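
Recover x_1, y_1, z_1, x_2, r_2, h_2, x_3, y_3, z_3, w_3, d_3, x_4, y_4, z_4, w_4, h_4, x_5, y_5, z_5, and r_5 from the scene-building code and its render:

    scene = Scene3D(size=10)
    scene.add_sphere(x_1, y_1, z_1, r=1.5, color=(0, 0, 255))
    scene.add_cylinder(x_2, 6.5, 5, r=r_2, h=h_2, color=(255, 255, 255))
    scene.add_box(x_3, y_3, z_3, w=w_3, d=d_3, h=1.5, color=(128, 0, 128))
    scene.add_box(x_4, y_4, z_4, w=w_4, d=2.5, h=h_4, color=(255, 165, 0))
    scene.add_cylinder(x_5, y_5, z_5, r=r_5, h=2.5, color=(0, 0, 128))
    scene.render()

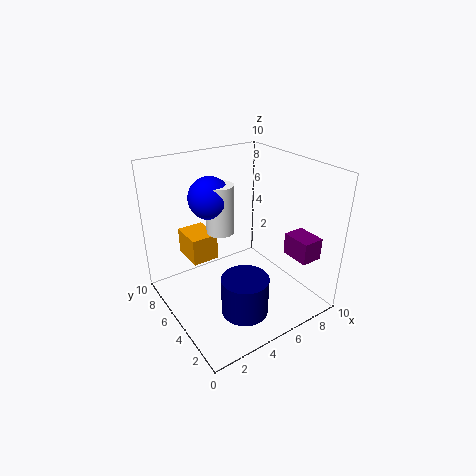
x_1 = 4; y_1 = 7; z_1 = 7.5; x_2 = 4.5; r_2 = 1; h_2 = 3.5; x_3 = 7.5; y_3 = 1; z_3 = 4; w_3 = 1.5; d_3 = 2; x_4 = 2.5; y_4 = 7; z_4 = 2.5; w_4 = 2; h_4 = 2; x_5 = 3.5; y_5 = 2; z_5 = 1.5; r_5 = 1.5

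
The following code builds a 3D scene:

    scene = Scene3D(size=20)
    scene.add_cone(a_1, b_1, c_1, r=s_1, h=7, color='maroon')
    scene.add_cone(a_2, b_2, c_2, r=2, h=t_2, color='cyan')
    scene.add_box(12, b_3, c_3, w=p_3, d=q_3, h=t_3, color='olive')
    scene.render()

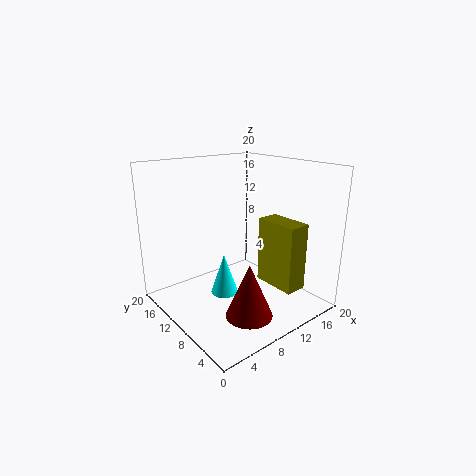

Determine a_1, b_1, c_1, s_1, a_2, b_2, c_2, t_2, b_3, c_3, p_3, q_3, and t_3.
a_1 = 7, b_1 = 4, c_1 = 2, s_1 = 3, a_2 = 9, b_2 = 12, c_2 = 1, t_2 = 6, b_3 = 2, c_3 = 4, p_3 = 3, q_3 = 6, t_3 = 9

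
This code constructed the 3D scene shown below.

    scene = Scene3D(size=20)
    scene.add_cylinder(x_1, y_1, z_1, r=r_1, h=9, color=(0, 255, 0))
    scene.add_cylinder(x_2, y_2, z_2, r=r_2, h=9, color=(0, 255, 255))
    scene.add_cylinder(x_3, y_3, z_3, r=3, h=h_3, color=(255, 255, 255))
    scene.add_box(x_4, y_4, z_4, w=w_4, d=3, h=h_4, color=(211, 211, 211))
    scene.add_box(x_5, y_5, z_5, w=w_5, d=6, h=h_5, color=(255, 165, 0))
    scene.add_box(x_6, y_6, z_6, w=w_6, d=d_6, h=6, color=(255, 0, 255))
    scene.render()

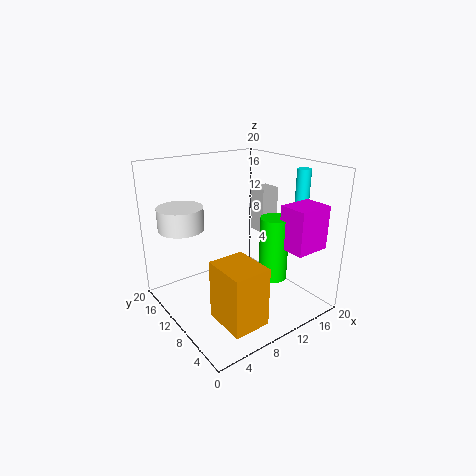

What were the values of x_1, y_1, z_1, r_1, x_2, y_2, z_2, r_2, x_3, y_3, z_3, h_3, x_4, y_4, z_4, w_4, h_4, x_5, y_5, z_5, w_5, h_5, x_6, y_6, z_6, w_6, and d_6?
x_1 = 14, y_1 = 7, z_1 = 4, r_1 = 2, x_2 = 19, y_2 = 7, z_2 = 10, r_2 = 1, x_3 = 3, y_3 = 13, z_3 = 12, h_3 = 3, x_4 = 17, y_4 = 13, z_4 = 8, w_4 = 3, h_4 = 7, x_5 = 4, y_5 = 2, z_5 = 1, w_5 = 5, h_5 = 8, x_6 = 14, y_6 = 2, z_6 = 9, w_6 = 5, d_6 = 4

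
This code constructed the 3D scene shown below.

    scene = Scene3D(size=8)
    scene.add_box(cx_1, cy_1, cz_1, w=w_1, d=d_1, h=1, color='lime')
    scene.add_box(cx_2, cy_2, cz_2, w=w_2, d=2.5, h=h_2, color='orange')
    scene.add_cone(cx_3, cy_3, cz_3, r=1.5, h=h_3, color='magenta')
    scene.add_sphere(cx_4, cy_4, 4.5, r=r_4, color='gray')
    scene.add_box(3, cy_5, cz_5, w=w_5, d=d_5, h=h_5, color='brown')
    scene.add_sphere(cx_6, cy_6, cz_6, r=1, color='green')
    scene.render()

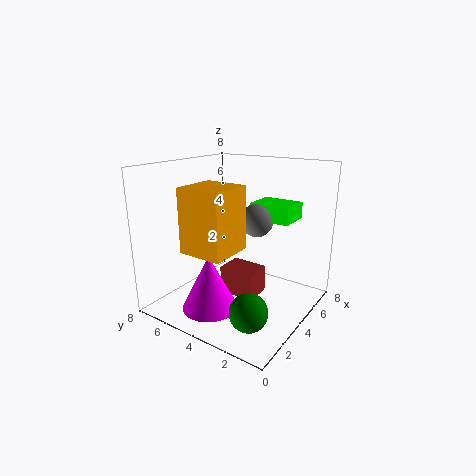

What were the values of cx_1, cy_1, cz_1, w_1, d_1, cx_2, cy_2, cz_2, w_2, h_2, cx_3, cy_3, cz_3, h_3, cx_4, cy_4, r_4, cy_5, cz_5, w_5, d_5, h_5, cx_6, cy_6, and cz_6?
cx_1 = 6
cy_1 = 2
cz_1 = 4.5
w_1 = 2
d_1 = 2.5
cx_2 = 1.5
cy_2 = 3.5
cz_2 = 3.5
w_2 = 2.5
h_2 = 3.5
cx_3 = 2
cy_3 = 4.5
cz_3 = 0.5
h_3 = 3
cx_4 = 6
cy_4 = 4
r_4 = 1
cy_5 = 2.5
cz_5 = 1
w_5 = 1.5
d_5 = 2
h_5 = 1.5
cx_6 = 2
cy_6 = 2
cz_6 = 1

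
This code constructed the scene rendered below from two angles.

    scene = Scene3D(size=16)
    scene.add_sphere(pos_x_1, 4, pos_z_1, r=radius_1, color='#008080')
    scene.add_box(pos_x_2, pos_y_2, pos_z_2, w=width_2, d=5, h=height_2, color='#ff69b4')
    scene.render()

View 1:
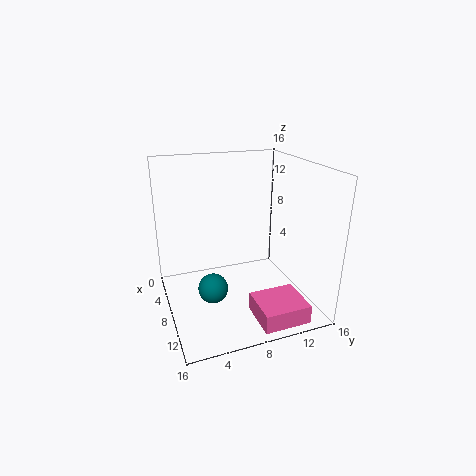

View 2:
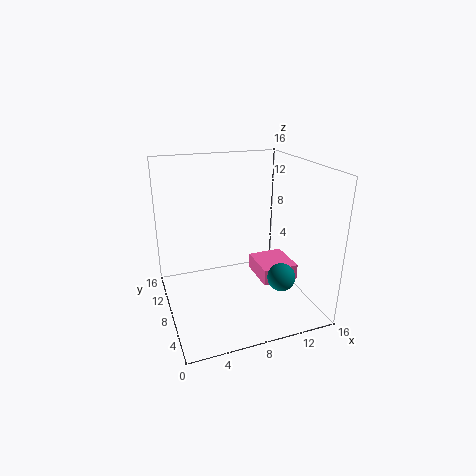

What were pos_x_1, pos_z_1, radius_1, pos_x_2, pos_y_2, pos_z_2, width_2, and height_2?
pos_x_1 = 11.5; pos_z_1 = 4.5; radius_1 = 1.5; pos_x_2 = 11.5; pos_y_2 = 8; pos_z_2 = 1; width_2 = 4.5; height_2 = 2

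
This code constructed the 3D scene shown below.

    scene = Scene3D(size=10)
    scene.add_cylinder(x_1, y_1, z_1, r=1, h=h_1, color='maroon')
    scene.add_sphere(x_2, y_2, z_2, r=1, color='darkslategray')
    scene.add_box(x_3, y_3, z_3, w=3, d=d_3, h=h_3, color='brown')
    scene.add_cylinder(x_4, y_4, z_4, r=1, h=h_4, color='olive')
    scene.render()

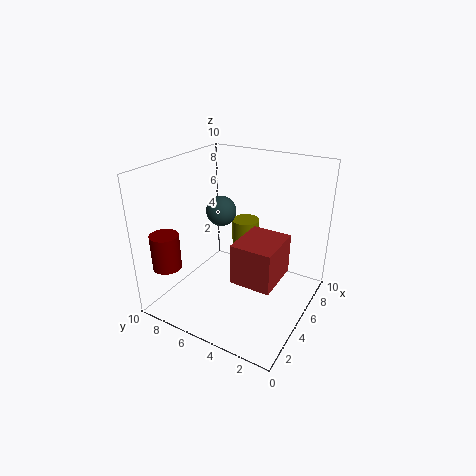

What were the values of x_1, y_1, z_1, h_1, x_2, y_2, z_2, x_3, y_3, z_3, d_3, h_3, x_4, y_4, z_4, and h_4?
x_1 = 2; y_1 = 9; z_1 = 3; h_1 = 2.5; x_2 = 4.5; y_2 = 6; z_2 = 7; x_3 = 1.5; y_3 = 1; z_3 = 4; d_3 = 2.5; h_3 = 2.5; x_4 = 7; y_4 = 5.5; z_4 = 2.5; h_4 = 3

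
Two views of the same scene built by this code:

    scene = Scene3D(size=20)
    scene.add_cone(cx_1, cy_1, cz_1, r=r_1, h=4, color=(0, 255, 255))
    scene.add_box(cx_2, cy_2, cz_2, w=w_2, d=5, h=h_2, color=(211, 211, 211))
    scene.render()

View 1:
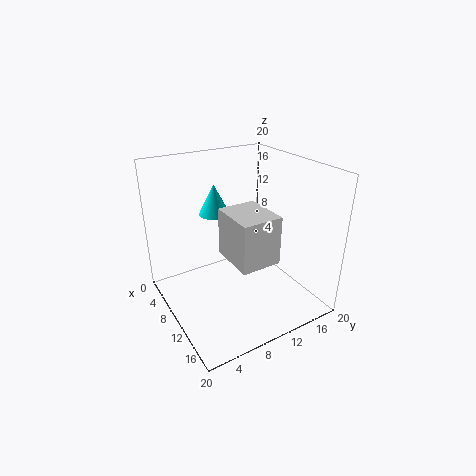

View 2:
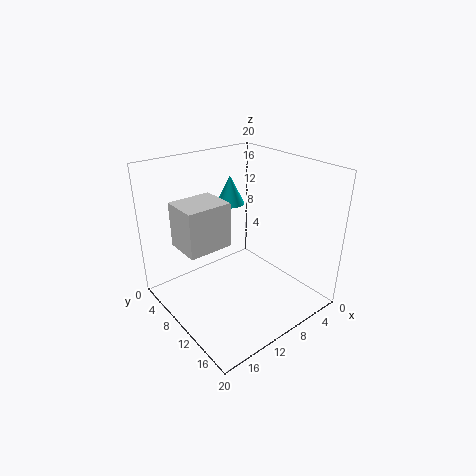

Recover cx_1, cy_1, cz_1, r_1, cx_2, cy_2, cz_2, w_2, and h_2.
cx_1 = 9; cy_1 = 7; cz_1 = 14; r_1 = 2; cx_2 = 12; cy_2 = 6; cz_2 = 10; w_2 = 6; h_2 = 6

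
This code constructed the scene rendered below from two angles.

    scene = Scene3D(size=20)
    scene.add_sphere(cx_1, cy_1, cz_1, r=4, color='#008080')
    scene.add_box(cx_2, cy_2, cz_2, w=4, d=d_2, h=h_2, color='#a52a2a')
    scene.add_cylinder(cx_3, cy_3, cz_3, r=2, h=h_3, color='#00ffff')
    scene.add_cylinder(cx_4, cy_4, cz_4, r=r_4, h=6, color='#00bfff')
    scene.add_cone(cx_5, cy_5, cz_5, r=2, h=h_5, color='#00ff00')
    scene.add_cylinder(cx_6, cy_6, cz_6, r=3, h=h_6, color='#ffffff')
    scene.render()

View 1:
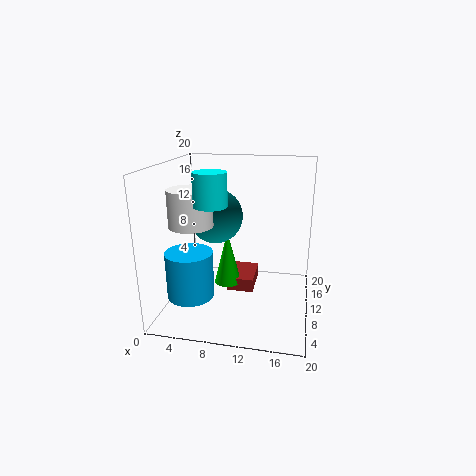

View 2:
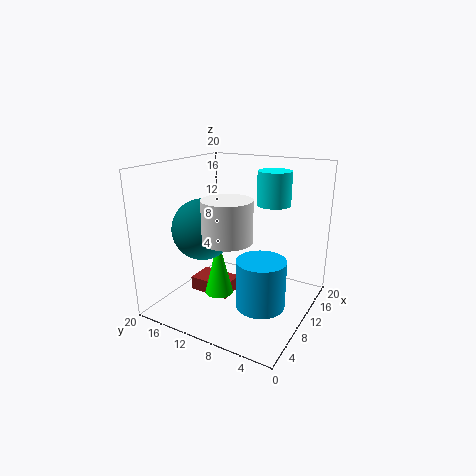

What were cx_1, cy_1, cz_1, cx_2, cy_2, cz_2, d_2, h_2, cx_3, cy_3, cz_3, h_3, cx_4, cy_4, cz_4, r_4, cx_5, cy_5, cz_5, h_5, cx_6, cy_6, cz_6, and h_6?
cx_1 = 6; cy_1 = 13; cz_1 = 12; cx_2 = 8; cy_2 = 11; cz_2 = 1; d_2 = 6; h_2 = 2; cx_3 = 8; cy_3 = 4; cz_3 = 16; h_3 = 4; cx_4 = 5; cy_4 = 4; cz_4 = 4; r_4 = 3; cx_5 = 8; cy_5 = 12; cz_5 = 2; h_5 = 8; cx_6 = 4; cy_6 = 8; cz_6 = 12; h_6 = 5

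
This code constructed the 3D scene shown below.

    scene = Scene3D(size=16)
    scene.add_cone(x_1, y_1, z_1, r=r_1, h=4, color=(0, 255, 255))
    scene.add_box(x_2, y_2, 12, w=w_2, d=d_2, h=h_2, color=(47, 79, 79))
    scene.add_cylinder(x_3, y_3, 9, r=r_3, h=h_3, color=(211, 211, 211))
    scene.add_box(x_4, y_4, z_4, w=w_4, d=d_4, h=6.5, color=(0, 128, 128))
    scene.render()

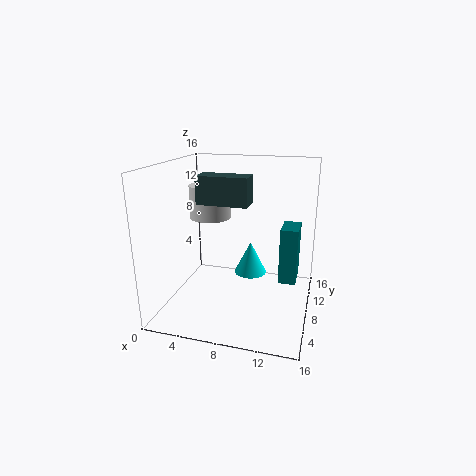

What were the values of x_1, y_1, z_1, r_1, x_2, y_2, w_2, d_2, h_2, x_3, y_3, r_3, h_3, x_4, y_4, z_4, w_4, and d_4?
x_1 = 8.5; y_1 = 12; z_1 = 2; r_1 = 2; x_2 = 4; y_2 = 6; w_2 = 5.5; d_2 = 2.5; h_2 = 3; x_3 = 3.5; y_3 = 11.5; r_3 = 2.5; h_3 = 4; x_4 = 12.5; y_4 = 9; z_4 = 2.5; w_4 = 2; d_4 = 3.5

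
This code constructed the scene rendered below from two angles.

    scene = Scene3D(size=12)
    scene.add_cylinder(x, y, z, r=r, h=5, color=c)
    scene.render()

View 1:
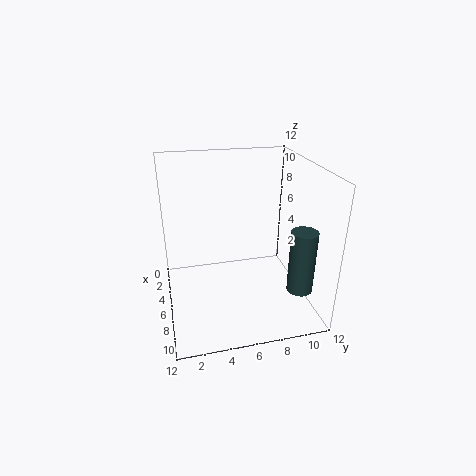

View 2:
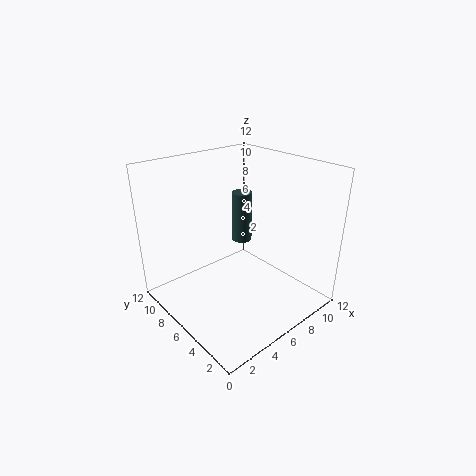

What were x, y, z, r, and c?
x = 10, y = 10, z = 3, r = 1, c = 'darkslategray'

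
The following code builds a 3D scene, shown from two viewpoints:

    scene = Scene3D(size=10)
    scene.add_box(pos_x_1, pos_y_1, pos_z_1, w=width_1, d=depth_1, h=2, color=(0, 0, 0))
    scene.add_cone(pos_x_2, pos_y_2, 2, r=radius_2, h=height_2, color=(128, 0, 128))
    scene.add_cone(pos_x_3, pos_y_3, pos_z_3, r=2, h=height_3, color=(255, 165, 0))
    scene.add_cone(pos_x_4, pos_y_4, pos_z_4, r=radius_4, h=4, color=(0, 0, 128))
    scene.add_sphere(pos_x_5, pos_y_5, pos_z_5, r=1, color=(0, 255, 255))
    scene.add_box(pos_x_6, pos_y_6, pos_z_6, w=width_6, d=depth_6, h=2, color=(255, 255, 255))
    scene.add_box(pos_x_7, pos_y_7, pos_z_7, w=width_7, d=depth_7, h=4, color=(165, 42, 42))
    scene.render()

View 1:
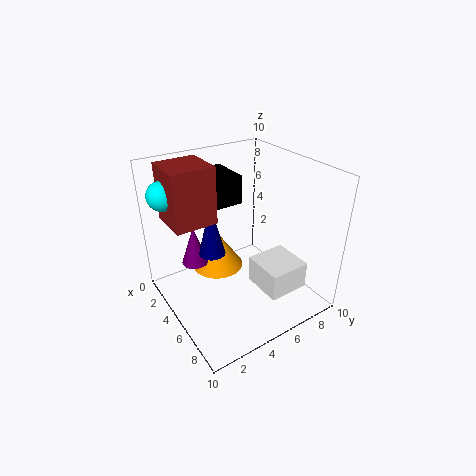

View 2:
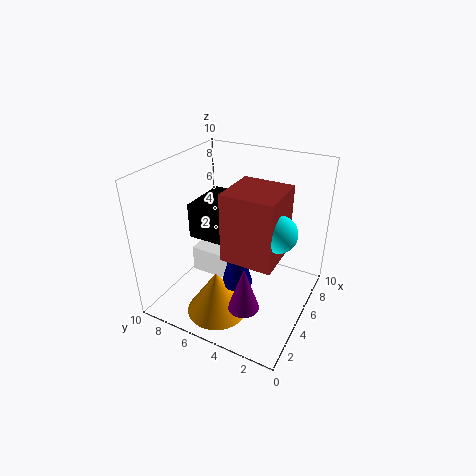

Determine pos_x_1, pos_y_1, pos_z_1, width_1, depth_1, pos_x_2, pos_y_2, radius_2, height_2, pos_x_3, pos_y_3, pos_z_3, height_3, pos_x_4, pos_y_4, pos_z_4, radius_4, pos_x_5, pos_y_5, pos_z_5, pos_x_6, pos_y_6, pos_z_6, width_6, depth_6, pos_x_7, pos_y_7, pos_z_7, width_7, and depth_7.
pos_x_1 = 1; pos_y_1 = 4; pos_z_1 = 7; width_1 = 3; depth_1 = 2; pos_x_2 = 2; pos_y_2 = 3; radius_2 = 1; height_2 = 3; pos_x_3 = 2; pos_y_3 = 5; pos_z_3 = 1; height_3 = 3; pos_x_4 = 3; pos_y_4 = 4; pos_z_4 = 3; radius_4 = 1; pos_x_5 = 2; pos_y_5 = 1; pos_z_5 = 8; pos_x_6 = 5; pos_y_6 = 6; pos_z_6 = 1; width_6 = 3; depth_6 = 3; pos_x_7 = 1; pos_y_7 = 1; pos_z_7 = 6; width_7 = 3; depth_7 = 3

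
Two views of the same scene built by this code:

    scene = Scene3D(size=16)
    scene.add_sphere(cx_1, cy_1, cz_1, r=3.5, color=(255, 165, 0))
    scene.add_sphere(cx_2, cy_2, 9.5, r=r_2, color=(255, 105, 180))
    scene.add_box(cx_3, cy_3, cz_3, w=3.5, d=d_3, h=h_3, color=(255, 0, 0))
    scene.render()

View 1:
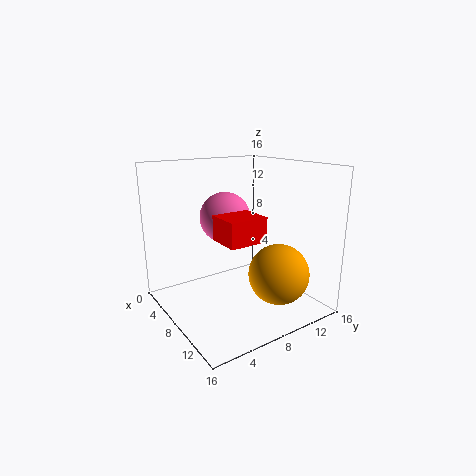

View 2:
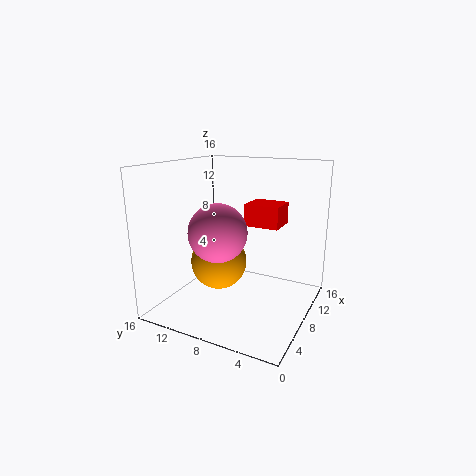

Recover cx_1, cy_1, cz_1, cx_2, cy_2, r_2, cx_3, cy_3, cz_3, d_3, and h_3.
cx_1 = 10.5; cy_1 = 12; cz_1 = 3.5; cx_2 = 4.5; cy_2 = 8.5; r_2 = 3; cx_3 = 9.5; cy_3 = 4; cz_3 = 9; d_3 = 4; h_3 = 2.5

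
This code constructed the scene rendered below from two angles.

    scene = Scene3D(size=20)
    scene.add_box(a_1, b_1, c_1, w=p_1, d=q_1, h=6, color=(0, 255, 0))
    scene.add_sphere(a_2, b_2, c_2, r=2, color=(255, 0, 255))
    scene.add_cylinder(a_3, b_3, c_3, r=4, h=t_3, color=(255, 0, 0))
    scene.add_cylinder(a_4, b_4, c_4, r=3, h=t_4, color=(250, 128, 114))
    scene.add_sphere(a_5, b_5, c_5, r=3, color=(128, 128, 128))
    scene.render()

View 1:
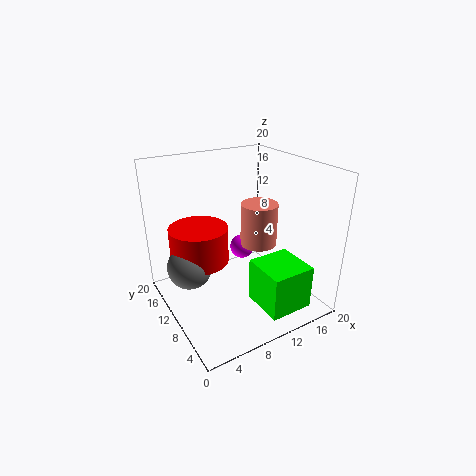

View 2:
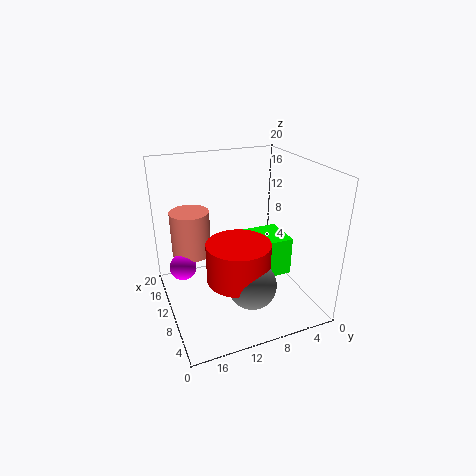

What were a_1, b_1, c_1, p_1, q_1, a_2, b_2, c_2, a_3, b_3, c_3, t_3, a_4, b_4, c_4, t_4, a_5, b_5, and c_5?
a_1 = 10
b_1 = 1
c_1 = 2
p_1 = 6
q_1 = 6
a_2 = 15
b_2 = 17
c_2 = 4
a_3 = 5
b_3 = 12
c_3 = 7
t_3 = 5
a_4 = 17
b_4 = 15
c_4 = 5
t_4 = 7
a_5 = 3
b_5 = 11
c_5 = 7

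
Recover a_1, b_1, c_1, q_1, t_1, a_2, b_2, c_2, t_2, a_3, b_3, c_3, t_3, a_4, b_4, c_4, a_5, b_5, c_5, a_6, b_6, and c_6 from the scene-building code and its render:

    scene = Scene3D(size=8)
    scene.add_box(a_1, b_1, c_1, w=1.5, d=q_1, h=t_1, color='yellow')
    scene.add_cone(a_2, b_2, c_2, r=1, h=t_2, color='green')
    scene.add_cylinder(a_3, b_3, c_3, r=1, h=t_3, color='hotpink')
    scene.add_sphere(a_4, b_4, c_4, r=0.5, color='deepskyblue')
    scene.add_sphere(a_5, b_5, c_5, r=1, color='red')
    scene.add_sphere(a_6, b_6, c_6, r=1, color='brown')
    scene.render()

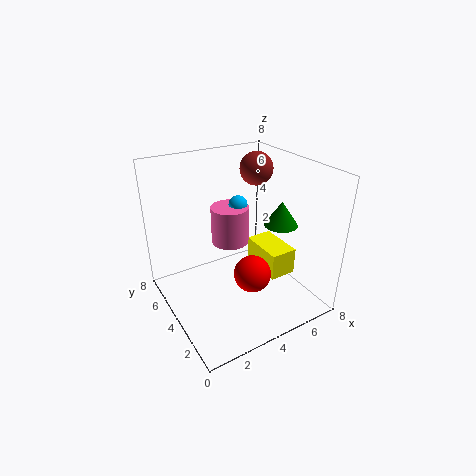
a_1 = 5; b_1 = 2; c_1 = 2; q_1 = 2.5; t_1 = 1.5; a_2 = 7; b_2 = 4; c_2 = 4; t_2 = 1.5; a_3 = 3.5; b_3 = 4; c_3 = 4; t_3 = 2; a_4 = 4; b_4 = 4; c_4 = 6; a_5 = 4; b_5 = 2.5; c_5 = 2.5; a_6 = 6.5; b_6 = 6; c_6 = 7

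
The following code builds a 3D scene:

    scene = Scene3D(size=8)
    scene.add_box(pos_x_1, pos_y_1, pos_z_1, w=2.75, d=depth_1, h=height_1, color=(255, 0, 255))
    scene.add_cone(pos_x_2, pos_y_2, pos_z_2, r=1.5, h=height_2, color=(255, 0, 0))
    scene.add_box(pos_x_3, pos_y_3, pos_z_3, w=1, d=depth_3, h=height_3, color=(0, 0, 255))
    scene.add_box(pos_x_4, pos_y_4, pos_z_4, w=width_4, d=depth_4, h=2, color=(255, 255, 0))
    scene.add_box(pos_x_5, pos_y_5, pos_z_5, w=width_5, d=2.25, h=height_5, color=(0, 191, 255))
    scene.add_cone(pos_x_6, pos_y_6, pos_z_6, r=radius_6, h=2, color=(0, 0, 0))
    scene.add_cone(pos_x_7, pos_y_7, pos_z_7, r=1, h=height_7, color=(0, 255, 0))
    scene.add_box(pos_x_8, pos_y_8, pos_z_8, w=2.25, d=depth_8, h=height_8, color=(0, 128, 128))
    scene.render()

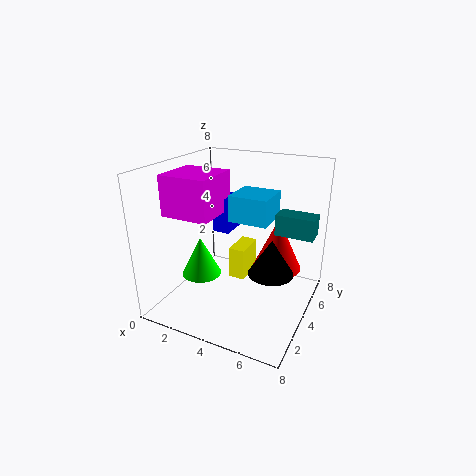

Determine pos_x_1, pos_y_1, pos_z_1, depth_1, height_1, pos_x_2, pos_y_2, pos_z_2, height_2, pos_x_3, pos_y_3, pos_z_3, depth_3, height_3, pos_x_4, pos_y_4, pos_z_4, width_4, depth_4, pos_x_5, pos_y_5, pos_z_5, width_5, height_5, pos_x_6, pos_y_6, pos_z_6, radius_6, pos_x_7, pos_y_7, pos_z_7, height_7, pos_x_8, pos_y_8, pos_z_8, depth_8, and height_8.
pos_x_1 = 0.25; pos_y_1 = 2.25; pos_z_1 = 5.25; depth_1 = 2.75; height_1 = 2.25; pos_x_2 = 5.5; pos_y_2 = 6.5; pos_z_2 = 1.25; height_2 = 3.25; pos_x_3 = 2.25; pos_y_3 = 4.25; pos_z_3 = 4; depth_3 = 1.5; height_3 = 2; pos_x_4 = 2.75; pos_y_4 = 5.25; pos_z_4 = 0.5; width_4 = 1; depth_4 = 2; pos_x_5 = 3.25; pos_y_5 = 4.25; pos_z_5 = 4.75; width_5 = 2.25; height_5 = 1.5; pos_x_6 = 6; pos_y_6 = 4; pos_z_6 = 2.25; radius_6 = 1.25; pos_x_7 = 3; pos_y_7 = 1.75; pos_z_7 = 2.75; height_7 = 2; pos_x_8 = 5.5; pos_y_8 = 5.75; pos_z_8 = 3.75; depth_8 = 1.25; height_8 = 1.25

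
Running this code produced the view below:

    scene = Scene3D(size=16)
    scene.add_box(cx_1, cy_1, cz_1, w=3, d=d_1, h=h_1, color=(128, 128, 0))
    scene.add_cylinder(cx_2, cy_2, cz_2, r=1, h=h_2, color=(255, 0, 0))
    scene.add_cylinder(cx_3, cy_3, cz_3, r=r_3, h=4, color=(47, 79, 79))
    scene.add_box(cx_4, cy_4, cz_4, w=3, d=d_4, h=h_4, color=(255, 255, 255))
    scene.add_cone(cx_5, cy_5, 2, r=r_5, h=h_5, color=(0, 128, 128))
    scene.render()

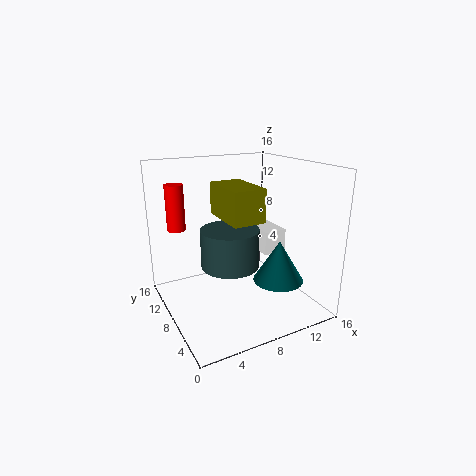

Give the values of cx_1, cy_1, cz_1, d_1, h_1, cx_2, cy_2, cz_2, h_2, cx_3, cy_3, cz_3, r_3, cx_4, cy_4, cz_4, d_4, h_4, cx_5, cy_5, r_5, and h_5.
cx_1 = 4, cy_1 = 1, cz_1 = 12, d_1 = 5, h_1 = 3, cx_2 = 2, cy_2 = 11, cz_2 = 9, h_2 = 5, cx_3 = 6, cy_3 = 6, cz_3 = 6, r_3 = 3, cx_4 = 13, cy_4 = 10, cz_4 = 4, d_4 = 5, h_4 = 3, cx_5 = 13, cy_5 = 7, r_5 = 3, h_5 = 5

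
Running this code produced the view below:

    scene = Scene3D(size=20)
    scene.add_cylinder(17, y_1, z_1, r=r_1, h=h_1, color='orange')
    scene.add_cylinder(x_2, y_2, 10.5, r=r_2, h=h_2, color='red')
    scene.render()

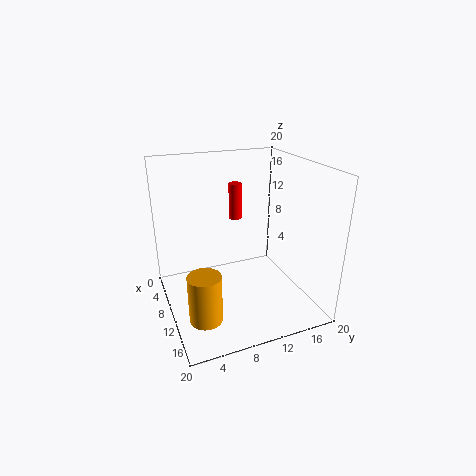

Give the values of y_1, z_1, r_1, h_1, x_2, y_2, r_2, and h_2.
y_1 = 3; z_1 = 3.5; r_1 = 2; h_1 = 6; x_2 = 4; y_2 = 12; r_2 = 1; h_2 = 5.5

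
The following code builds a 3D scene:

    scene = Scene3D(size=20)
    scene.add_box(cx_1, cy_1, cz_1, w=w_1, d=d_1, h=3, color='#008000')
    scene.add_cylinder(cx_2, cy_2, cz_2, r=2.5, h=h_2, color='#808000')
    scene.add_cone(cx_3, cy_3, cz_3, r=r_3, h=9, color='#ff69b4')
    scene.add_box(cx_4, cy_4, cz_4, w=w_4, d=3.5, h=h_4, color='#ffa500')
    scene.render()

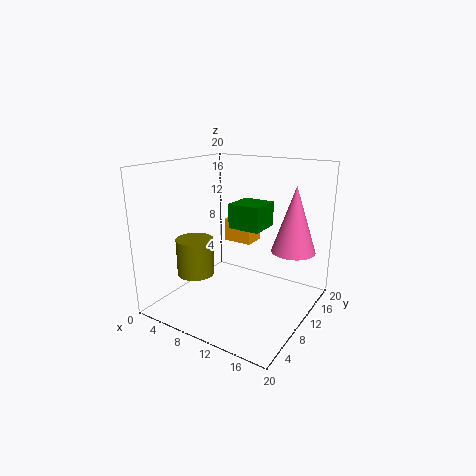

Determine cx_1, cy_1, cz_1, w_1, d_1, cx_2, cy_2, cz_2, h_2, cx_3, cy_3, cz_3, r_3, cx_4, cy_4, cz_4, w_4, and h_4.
cx_1 = 11.5, cy_1 = 5.5, cz_1 = 13, w_1 = 4, d_1 = 4, cx_2 = 6, cy_2 = 5.5, cz_2 = 5.5, h_2 = 5, cx_3 = 17, cy_3 = 13, cz_3 = 8.5, r_3 = 3, cx_4 = 5, cy_4 = 14, cz_4 = 7.5, w_4 = 4.5, h_4 = 3.5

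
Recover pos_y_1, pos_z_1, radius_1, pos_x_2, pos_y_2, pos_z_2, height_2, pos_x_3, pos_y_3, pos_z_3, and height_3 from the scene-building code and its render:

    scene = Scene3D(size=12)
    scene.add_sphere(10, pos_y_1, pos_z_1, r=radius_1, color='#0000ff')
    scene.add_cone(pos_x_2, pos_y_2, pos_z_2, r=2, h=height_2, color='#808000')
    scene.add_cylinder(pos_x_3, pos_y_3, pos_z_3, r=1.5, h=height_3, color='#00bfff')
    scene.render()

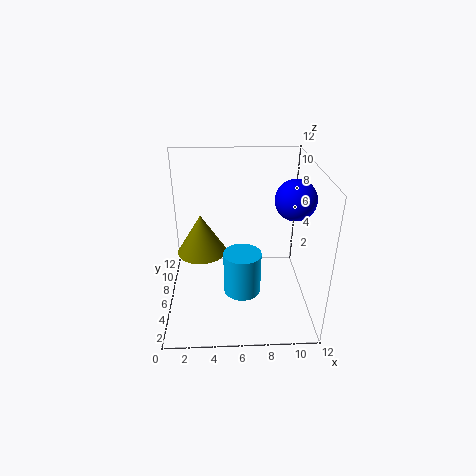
pos_y_1 = 3.75; pos_z_1 = 10.25; radius_1 = 1.5; pos_x_2 = 3; pos_y_2 = 5.75; pos_z_2 = 5; height_2 = 3.25; pos_x_3 = 6.25; pos_y_3 = 4; pos_z_3 = 2.25; height_3 = 3.5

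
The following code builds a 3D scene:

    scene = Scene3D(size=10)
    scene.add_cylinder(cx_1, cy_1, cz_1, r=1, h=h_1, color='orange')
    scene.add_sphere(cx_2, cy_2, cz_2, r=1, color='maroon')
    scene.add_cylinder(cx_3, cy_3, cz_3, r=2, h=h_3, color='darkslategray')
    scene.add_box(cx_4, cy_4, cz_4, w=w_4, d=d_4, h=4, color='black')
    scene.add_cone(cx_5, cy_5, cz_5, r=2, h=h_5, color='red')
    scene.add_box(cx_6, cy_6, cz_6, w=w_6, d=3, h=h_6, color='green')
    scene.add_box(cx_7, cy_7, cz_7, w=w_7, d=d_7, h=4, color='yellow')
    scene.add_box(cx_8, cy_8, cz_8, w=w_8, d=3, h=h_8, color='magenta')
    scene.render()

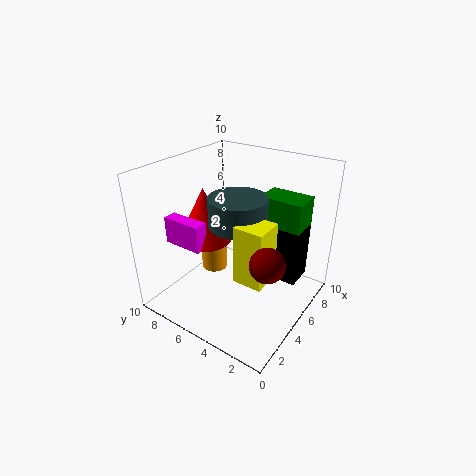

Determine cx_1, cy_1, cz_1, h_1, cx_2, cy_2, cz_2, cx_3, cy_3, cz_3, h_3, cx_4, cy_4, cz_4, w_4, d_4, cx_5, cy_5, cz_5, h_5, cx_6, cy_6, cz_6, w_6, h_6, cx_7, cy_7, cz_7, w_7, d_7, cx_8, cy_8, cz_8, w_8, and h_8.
cx_1 = 6, cy_1 = 8, cz_1 = 1, h_1 = 3, cx_2 = 2, cy_2 = 1, cz_2 = 6, cx_3 = 5, cy_3 = 5, cz_3 = 6, h_3 = 2, cx_4 = 6, cy_4 = 1, cz_4 = 2, w_4 = 2, d_4 = 2, cx_5 = 5, cy_5 = 8, cz_5 = 4, h_5 = 4, cx_6 = 6, cy_6 = 1, cz_6 = 4, w_6 = 2, h_6 = 4, cx_7 = 3, cy_7 = 2, cz_7 = 3, w_7 = 2, d_7 = 2, cx_8 = 3, cy_8 = 7, cz_8 = 4, w_8 = 1, h_8 = 2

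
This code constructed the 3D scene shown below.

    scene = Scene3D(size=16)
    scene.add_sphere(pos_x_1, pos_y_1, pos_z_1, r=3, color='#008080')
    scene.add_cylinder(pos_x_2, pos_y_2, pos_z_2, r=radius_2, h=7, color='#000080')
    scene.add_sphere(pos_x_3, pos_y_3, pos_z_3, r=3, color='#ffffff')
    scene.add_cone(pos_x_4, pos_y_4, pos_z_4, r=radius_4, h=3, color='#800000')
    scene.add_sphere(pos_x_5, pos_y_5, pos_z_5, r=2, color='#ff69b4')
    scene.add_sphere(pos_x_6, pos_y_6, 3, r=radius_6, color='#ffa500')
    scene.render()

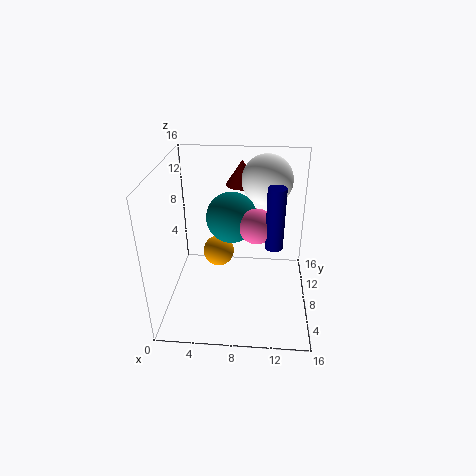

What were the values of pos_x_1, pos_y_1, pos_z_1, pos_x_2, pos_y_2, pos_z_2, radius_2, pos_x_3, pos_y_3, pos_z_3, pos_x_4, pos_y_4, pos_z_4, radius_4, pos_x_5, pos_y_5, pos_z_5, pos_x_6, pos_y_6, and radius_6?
pos_x_1 = 7; pos_y_1 = 11; pos_z_1 = 9; pos_x_2 = 12; pos_y_2 = 8; pos_z_2 = 7; radius_2 = 1; pos_x_3 = 11; pos_y_3 = 13; pos_z_3 = 13; pos_x_4 = 8; pos_y_4 = 14; pos_z_4 = 12; radius_4 = 2; pos_x_5 = 10; pos_y_5 = 9; pos_z_5 = 9; pos_x_6 = 5; pos_y_6 = 13; radius_6 = 2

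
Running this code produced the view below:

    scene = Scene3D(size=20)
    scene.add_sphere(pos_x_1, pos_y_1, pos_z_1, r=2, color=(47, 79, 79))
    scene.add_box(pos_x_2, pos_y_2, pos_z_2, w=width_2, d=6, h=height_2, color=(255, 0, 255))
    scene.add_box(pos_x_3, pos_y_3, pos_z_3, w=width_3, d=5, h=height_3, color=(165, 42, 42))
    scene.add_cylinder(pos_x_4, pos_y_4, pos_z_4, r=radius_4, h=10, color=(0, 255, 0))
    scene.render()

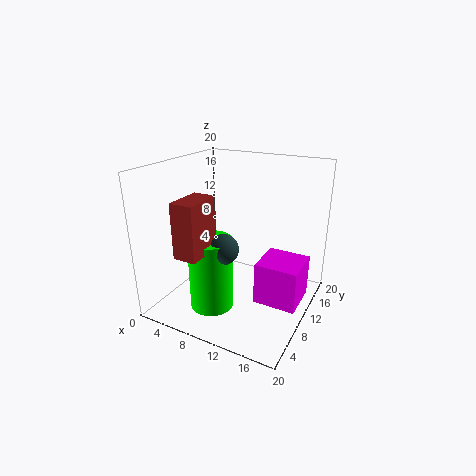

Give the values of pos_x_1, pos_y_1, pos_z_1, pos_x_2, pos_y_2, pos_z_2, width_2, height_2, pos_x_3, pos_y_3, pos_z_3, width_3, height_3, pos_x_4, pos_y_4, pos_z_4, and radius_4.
pos_x_1 = 10, pos_y_1 = 6, pos_z_1 = 10, pos_x_2 = 13, pos_y_2 = 9, pos_z_2 = 1, width_2 = 6, height_2 = 6, pos_x_3 = 6, pos_y_3 = 1, pos_z_3 = 10, width_3 = 3, height_3 = 7, pos_x_4 = 8, pos_y_4 = 6, pos_z_4 = 1, radius_4 = 3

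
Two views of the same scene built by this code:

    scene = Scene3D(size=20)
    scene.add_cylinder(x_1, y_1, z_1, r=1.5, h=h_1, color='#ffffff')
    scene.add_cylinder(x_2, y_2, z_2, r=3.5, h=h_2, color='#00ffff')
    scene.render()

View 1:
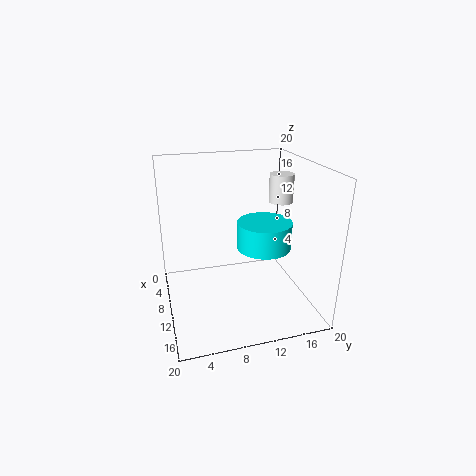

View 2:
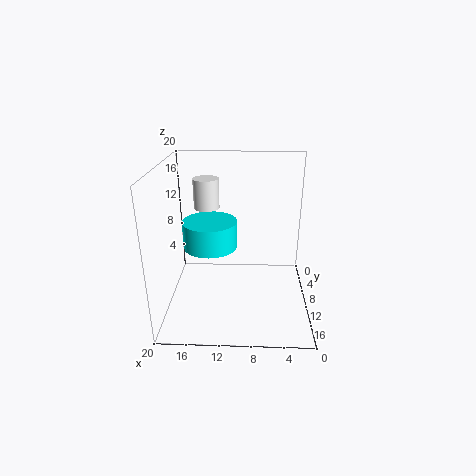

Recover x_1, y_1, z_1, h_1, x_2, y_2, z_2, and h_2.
x_1 = 13.5; y_1 = 14.5; z_1 = 16; h_1 = 3.5; x_2 = 13.5; y_2 = 12.5; z_2 = 10; h_2 = 3.5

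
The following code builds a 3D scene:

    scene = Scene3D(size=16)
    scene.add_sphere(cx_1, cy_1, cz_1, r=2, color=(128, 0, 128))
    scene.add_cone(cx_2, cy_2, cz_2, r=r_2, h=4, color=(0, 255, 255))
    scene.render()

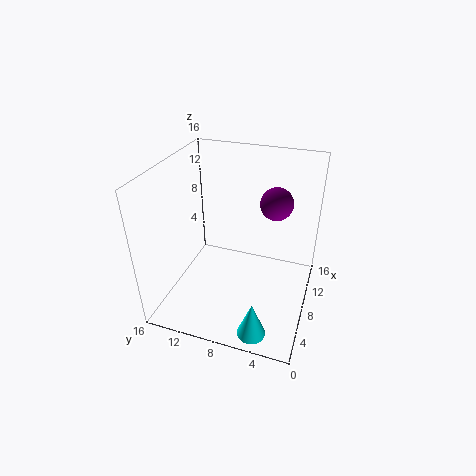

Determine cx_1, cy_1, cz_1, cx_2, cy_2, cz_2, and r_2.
cx_1 = 13.5, cy_1 = 5, cz_1 = 10, cx_2 = 2, cy_2 = 4.5, cz_2 = 0.5, r_2 = 1.5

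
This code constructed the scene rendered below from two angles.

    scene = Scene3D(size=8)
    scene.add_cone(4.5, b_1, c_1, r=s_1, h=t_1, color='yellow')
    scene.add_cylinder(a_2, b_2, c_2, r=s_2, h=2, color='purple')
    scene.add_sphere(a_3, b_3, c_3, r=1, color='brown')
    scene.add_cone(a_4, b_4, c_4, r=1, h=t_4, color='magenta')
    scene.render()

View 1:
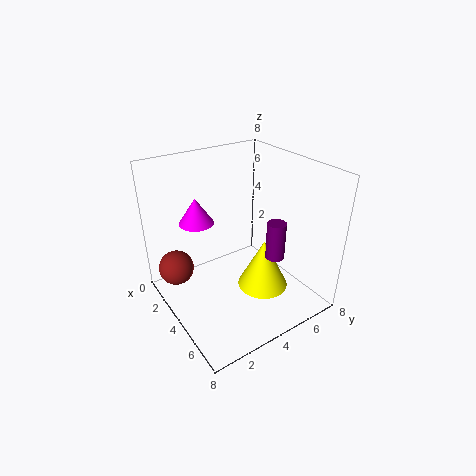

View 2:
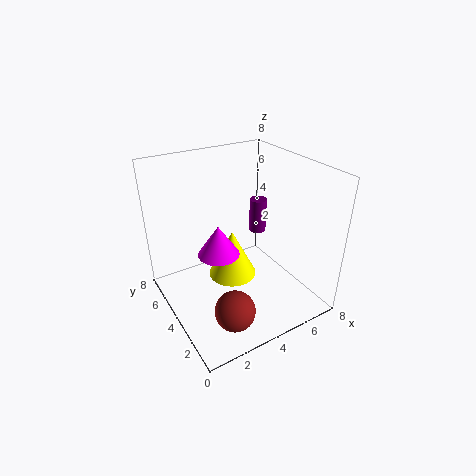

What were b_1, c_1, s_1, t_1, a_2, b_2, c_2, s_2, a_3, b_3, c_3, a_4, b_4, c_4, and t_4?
b_1 = 5.5; c_1 = 0.5; s_1 = 1.5; t_1 = 3; a_2 = 6; b_2 = 5; c_2 = 3.5; s_2 = 0.5; a_3 = 2; b_3 = 1; c_3 = 2; a_4 = 2; b_4 = 2.5; c_4 = 4.5; t_4 = 1.5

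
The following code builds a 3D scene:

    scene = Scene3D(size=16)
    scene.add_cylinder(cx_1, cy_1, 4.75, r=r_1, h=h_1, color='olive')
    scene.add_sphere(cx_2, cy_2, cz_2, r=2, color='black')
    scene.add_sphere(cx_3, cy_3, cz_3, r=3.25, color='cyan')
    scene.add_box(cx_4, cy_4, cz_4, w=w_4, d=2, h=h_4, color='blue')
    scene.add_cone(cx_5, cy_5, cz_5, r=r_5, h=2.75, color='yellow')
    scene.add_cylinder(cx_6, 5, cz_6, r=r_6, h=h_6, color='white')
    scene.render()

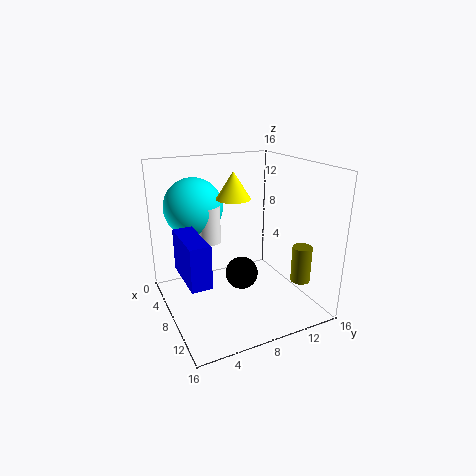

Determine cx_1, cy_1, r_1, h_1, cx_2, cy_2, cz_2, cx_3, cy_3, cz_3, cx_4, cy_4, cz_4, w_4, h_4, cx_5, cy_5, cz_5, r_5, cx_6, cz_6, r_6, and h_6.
cx_1 = 14; cy_1 = 12.25; r_1 = 1; h_1 = 3.75; cx_2 = 6; cy_2 = 9.5; cz_2 = 2.25; cx_3 = 5; cy_3 = 4; cz_3 = 11.25; cx_4 = 8; cy_4 = 0.75; cz_4 = 6; w_4 = 5.5; h_4 = 4.25; cx_5 = 9.5; cy_5 = 6.75; cz_5 = 13; r_5 = 1.75; cx_6 = 7; cz_6 = 7.75; r_6 = 1.25; h_6 = 4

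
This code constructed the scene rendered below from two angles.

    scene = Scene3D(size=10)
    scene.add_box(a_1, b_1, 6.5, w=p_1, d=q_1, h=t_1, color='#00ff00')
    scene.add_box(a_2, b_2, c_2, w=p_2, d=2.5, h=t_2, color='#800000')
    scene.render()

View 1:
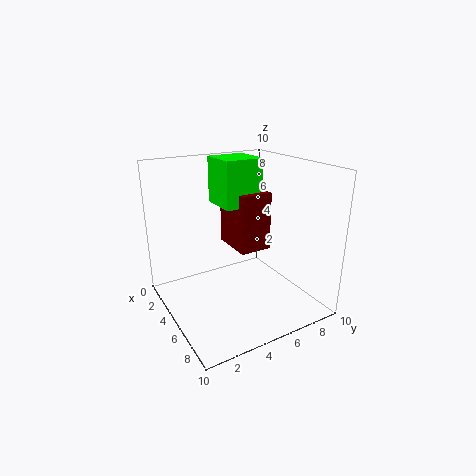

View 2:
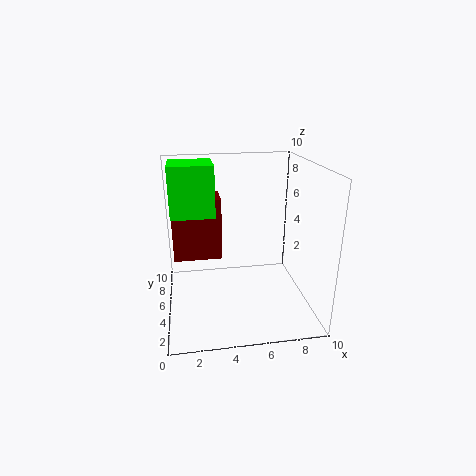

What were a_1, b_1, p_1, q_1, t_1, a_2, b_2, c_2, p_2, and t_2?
a_1 = 0.5; b_1 = 5; p_1 = 3; q_1 = 3; t_1 = 3.5; a_2 = 0.5; b_2 = 6; c_2 = 3; p_2 = 3.5; t_2 = 4.5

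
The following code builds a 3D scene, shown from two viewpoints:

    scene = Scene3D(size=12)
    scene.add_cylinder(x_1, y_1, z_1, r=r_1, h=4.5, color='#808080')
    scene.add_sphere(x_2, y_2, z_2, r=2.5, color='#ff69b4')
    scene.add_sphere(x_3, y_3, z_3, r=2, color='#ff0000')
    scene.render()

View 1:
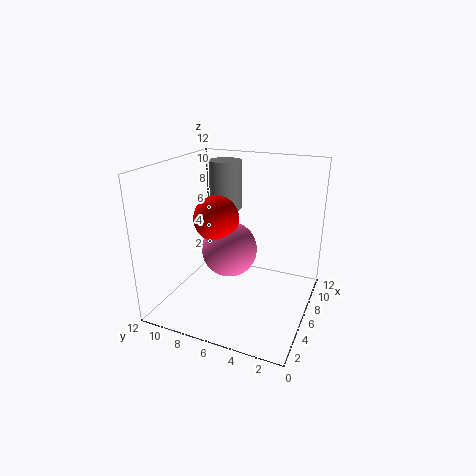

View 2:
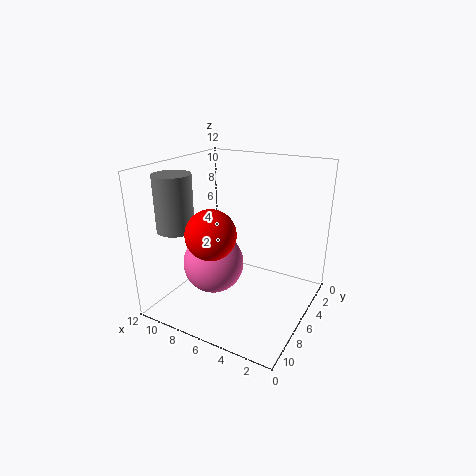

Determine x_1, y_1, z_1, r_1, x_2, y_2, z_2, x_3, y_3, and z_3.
x_1 = 10, y_1 = 9, z_1 = 7, r_1 = 1.5, x_2 = 7.5, y_2 = 7.5, z_2 = 4, x_3 = 7, y_3 = 8.5, z_3 = 7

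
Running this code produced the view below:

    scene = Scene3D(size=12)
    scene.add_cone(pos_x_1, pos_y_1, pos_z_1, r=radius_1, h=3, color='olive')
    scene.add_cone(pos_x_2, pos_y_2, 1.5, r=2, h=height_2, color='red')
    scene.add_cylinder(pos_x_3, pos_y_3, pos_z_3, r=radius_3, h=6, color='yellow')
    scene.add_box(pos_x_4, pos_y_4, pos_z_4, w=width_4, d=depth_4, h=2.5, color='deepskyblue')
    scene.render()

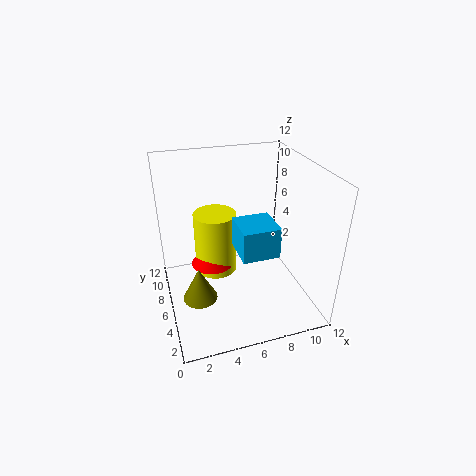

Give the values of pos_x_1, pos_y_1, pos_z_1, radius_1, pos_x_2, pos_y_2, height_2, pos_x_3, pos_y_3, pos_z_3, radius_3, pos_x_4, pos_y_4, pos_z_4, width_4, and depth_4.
pos_x_1 = 2.5, pos_y_1 = 6, pos_z_1 = 0.5, radius_1 = 1.5, pos_x_2 = 4.5, pos_y_2 = 9.5, height_2 = 2.5, pos_x_3 = 5, pos_y_3 = 10, pos_z_3 = 0.5, radius_3 = 2, pos_x_4 = 5.5, pos_y_4 = 3, pos_z_4 = 5.5, width_4 = 3, depth_4 = 3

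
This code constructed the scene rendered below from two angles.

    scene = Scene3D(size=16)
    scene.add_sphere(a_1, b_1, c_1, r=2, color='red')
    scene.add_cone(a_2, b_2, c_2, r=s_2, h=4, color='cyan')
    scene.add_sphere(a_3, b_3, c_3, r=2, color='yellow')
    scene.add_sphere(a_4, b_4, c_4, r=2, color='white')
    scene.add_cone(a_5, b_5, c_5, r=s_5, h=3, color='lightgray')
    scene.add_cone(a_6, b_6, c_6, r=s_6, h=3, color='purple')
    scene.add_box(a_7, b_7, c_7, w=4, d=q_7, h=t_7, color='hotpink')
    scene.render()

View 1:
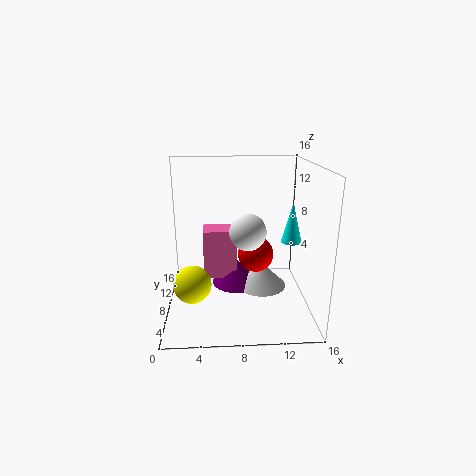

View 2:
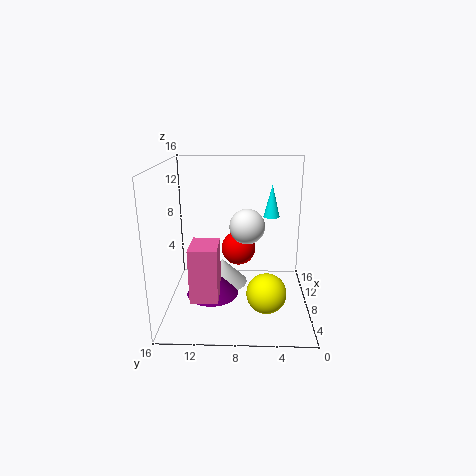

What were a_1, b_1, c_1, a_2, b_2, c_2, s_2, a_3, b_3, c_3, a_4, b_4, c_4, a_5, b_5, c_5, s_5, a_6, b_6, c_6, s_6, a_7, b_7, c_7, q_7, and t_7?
a_1 = 10, b_1 = 8, c_1 = 6, a_2 = 13, b_2 = 4, c_2 = 9, s_2 = 1, a_3 = 3, b_3 = 5, c_3 = 4, a_4 = 9, b_4 = 7, c_4 = 9, a_5 = 11, b_5 = 10, c_5 = 1, s_5 = 3, a_6 = 8, b_6 = 11, c_6 = 1, s_6 = 3, a_7 = 4, b_7 = 10, c_7 = 2, q_7 = 3, t_7 = 6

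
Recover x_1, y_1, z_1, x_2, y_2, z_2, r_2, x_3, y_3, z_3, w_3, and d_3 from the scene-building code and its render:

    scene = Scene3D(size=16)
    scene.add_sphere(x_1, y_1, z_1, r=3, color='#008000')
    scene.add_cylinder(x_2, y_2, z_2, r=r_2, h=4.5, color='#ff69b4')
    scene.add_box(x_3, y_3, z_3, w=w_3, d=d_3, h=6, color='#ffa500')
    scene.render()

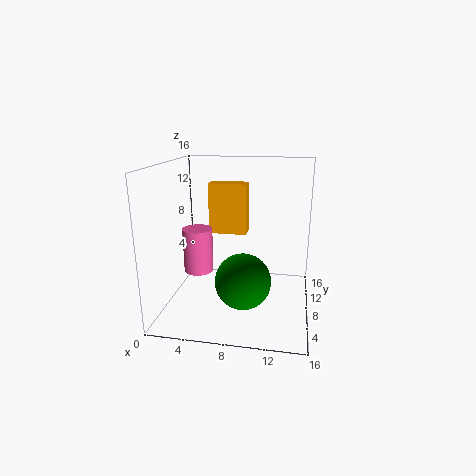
x_1 = 9; y_1 = 5.5; z_1 = 4; x_2 = 4.5; y_2 = 4.5; z_2 = 5.5; r_2 = 1.5; x_3 = 4; y_3 = 10.5; z_3 = 7.5; w_3 = 4.5; d_3 = 2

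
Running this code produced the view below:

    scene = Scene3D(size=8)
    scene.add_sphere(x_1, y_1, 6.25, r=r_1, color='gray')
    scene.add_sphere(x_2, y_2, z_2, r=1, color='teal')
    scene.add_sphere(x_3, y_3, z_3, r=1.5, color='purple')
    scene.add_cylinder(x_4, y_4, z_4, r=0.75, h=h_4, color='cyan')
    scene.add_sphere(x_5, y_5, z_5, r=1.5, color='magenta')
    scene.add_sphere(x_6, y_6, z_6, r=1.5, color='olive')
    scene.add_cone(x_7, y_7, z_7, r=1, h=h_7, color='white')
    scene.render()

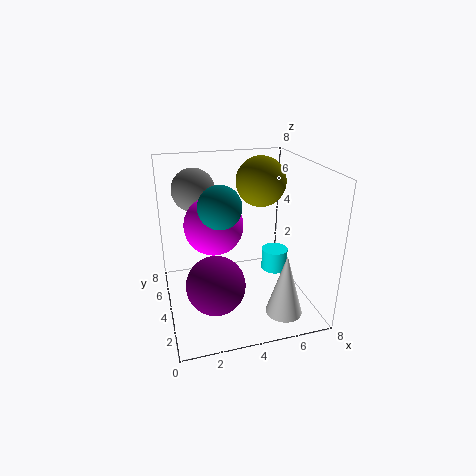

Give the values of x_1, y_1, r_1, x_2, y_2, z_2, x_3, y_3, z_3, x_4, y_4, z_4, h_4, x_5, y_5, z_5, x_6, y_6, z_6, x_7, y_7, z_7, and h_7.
x_1 = 2; y_1 = 6.25; r_1 = 1.25; x_2 = 2.5; y_2 = 1.75; z_2 = 6.75; x_3 = 2.25; y_3 = 2; z_3 = 2.5; x_4 = 6.25; y_4 = 4; z_4 = 1.75; h_4 = 1.25; x_5 = 2.5; y_5 = 3.25; z_5 = 5.25; x_6 = 6; y_6 = 6; z_6 = 6.5; x_7 = 6; y_7 = 1.75; z_7 = 0.25; h_7 = 3.5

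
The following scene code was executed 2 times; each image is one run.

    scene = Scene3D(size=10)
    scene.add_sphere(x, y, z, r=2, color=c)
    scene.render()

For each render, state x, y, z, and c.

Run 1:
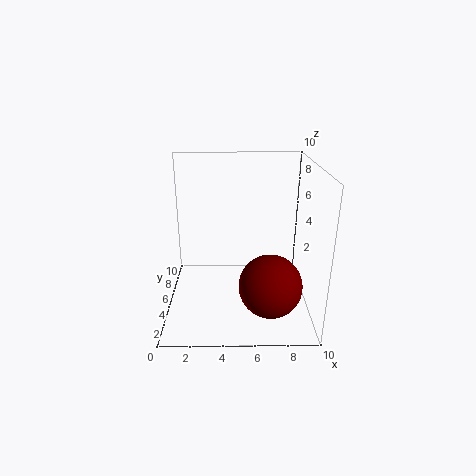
x = 7; y = 2; z = 3; c = 'maroon'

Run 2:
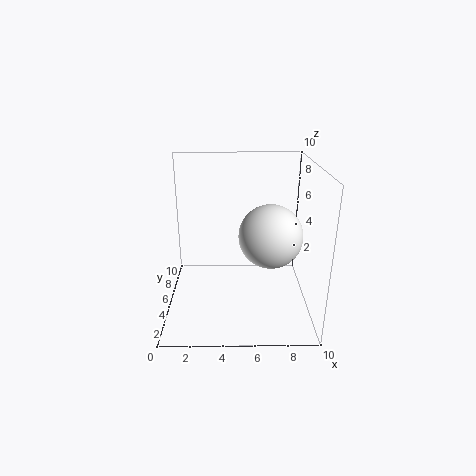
x = 7; y = 3; z = 6; c = 'white'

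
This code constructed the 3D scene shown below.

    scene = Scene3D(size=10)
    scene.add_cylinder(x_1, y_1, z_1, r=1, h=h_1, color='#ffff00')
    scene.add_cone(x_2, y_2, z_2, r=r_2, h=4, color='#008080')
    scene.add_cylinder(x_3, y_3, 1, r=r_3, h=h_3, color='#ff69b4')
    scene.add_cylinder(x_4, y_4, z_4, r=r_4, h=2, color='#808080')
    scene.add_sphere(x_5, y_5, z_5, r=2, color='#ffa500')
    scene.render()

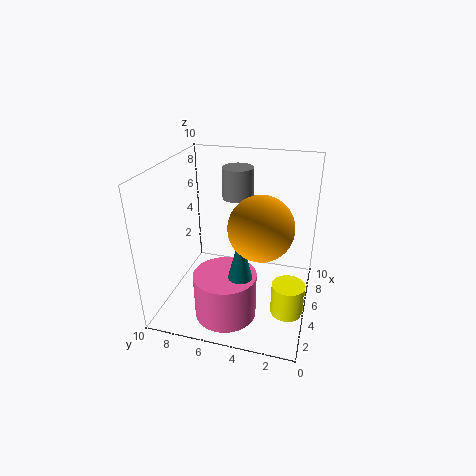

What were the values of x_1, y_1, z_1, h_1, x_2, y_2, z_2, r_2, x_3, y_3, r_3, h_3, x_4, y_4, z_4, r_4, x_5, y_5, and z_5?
x_1 = 2; y_1 = 1; z_1 = 2; h_1 = 2; x_2 = 2; y_2 = 4; z_2 = 3; r_2 = 1; x_3 = 2; y_3 = 5; r_3 = 2; h_3 = 3; x_4 = 5; y_4 = 5; z_4 = 8; r_4 = 1; x_5 = 3; y_5 = 3; z_5 = 7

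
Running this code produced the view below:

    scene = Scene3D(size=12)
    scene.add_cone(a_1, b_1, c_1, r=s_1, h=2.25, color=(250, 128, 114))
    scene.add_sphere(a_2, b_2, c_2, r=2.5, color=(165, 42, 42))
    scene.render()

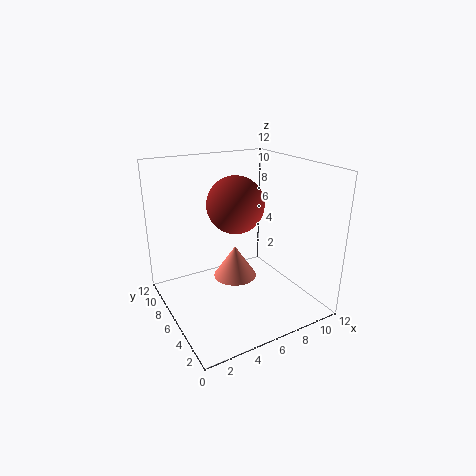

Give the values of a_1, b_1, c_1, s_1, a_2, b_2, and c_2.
a_1 = 3.75; b_1 = 2.5; c_1 = 5; s_1 = 1.5; a_2 = 6.75; b_2 = 7.75; c_2 = 8.25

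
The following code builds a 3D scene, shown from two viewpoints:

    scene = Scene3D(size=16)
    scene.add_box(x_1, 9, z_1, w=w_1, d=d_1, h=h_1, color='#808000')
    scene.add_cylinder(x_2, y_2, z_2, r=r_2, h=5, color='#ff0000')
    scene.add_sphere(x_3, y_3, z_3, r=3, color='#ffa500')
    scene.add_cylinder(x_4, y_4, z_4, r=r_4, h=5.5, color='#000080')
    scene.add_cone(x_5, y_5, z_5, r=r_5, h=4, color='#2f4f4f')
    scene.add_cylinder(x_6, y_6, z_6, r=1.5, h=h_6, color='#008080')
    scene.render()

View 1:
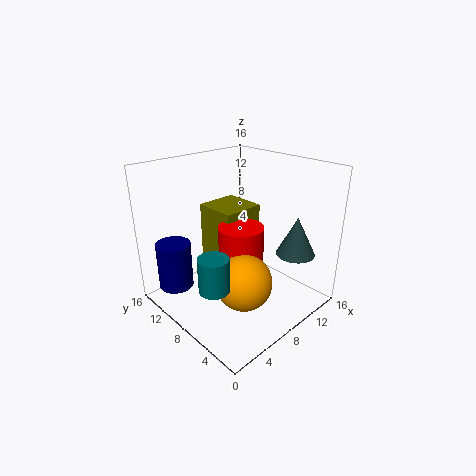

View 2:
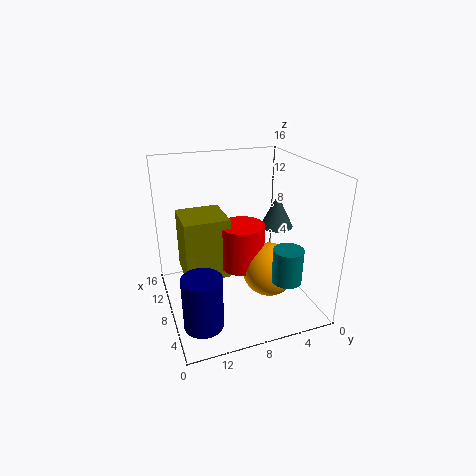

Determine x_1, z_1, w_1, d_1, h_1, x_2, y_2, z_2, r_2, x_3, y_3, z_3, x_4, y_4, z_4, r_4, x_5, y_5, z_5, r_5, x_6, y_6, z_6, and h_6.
x_1 = 7.5; z_1 = 3.5; w_1 = 5; d_1 = 5; h_1 = 7; x_2 = 8; y_2 = 7.5; z_2 = 4.5; r_2 = 2.5; x_3 = 6; y_3 = 5; z_3 = 4.5; x_4 = 3; y_4 = 13.5; z_4 = 1.5; r_4 = 2; x_5 = 10.5; y_5 = 2; z_5 = 7.5; r_5 = 2; x_6 = 2; y_6 = 5; z_6 = 5.5; h_6 = 3.5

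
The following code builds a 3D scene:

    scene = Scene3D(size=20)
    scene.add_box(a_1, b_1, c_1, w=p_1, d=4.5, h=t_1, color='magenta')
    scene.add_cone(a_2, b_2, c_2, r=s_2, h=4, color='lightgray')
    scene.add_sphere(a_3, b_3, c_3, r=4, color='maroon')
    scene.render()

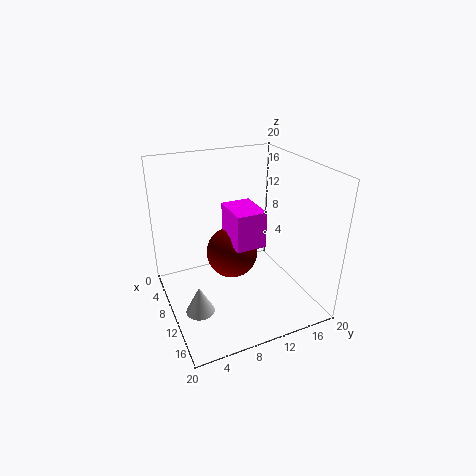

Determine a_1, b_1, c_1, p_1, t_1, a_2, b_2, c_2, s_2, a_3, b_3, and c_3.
a_1 = 4, b_1 = 10, c_1 = 7.5, p_1 = 6, t_1 = 5.5, a_2 = 11.5, b_2 = 3.5, c_2 = 0.5, s_2 = 2, a_3 = 5.5, b_3 = 11, c_3 = 5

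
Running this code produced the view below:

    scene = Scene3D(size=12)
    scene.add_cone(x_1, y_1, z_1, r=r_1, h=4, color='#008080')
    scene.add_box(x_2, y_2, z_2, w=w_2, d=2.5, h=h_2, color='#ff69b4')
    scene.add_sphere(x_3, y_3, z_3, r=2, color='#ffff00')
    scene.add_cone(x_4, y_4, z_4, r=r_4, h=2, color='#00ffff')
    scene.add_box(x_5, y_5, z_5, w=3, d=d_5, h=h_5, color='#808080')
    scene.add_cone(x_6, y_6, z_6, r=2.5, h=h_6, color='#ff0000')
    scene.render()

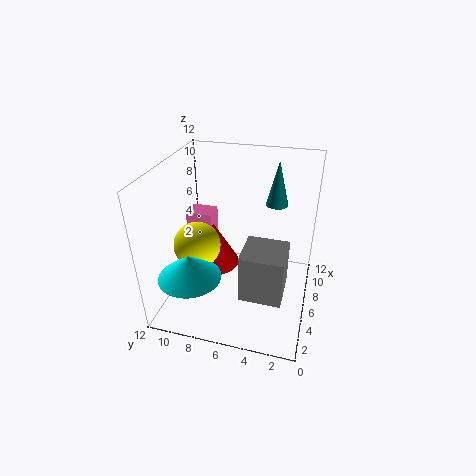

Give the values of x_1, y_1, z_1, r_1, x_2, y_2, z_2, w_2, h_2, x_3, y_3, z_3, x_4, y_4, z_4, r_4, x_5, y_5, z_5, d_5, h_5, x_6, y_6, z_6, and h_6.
x_1 = 10
y_1 = 3.5
z_1 = 7.5
r_1 = 1
x_2 = 9
y_2 = 9.5
z_2 = 3
w_2 = 2
h_2 = 3
x_3 = 5.5
y_3 = 9.5
z_3 = 5
x_4 = 2.5
y_4 = 9
z_4 = 4
r_4 = 2.5
x_5 = 0.5
y_5 = 1.5
z_5 = 4.5
d_5 = 3
h_5 = 3.5
x_6 = 9.5
y_6 = 9.5
z_6 = 0.5
h_6 = 4.5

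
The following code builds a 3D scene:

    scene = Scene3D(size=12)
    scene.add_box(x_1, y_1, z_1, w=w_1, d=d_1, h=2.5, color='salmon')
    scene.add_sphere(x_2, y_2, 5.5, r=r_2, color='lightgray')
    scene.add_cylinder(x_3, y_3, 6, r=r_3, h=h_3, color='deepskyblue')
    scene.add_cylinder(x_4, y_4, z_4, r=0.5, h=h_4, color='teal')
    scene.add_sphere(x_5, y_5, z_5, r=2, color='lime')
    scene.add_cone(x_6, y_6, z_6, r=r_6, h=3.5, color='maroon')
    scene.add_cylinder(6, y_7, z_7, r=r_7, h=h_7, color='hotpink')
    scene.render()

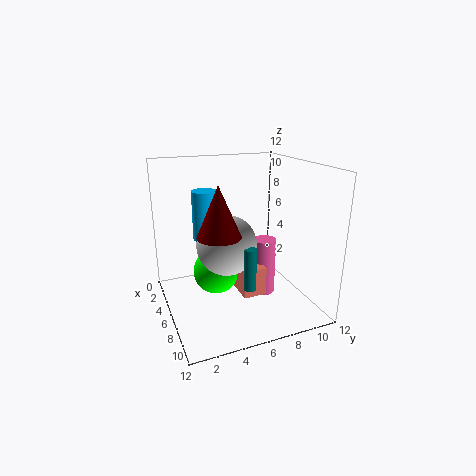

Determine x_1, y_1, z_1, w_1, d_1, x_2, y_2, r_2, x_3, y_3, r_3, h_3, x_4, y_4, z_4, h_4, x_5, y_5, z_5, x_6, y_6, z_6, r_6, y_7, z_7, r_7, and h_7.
x_1 = 5
y_1 = 6
z_1 = 1
w_1 = 2.5
d_1 = 2
x_2 = 6
y_2 = 5
r_2 = 2.5
x_3 = 5
y_3 = 3.5
r_3 = 1
h_3 = 4
x_4 = 8.5
y_4 = 6
z_4 = 2.5
h_4 = 3.5
x_5 = 4.5
y_5 = 4.5
z_5 = 2.5
x_6 = 10
y_6 = 3
z_6 = 8
r_6 = 1.5
y_7 = 8.5
z_7 = 0.5
r_7 = 1
h_7 = 5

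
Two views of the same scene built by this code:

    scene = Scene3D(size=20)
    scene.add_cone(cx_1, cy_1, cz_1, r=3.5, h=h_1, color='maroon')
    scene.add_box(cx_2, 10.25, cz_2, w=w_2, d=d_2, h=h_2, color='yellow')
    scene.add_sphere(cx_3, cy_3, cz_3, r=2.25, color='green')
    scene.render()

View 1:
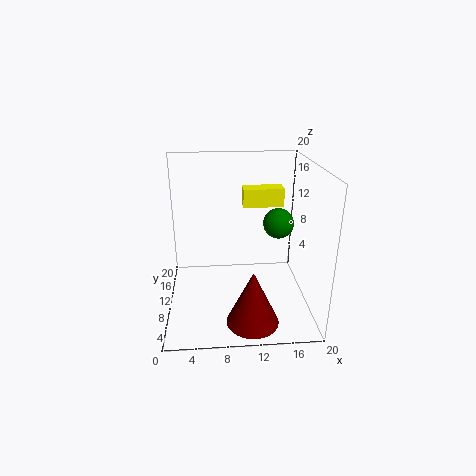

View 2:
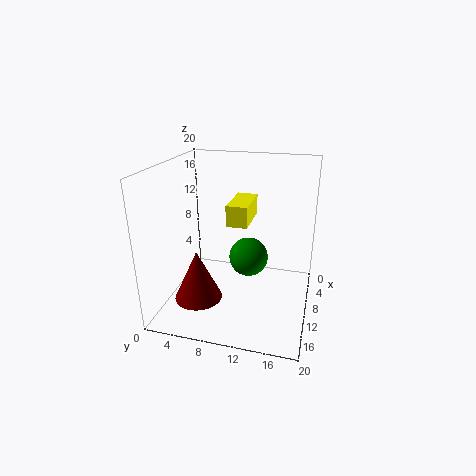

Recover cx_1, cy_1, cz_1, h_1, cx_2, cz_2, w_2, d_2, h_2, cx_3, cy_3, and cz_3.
cx_1 = 11.5, cy_1 = 4.25, cz_1 = 0.25, h_1 = 7.5, cx_2 = 10.75, cz_2 = 14.25, w_2 = 5.5, d_2 = 2.5, h_2 = 2.5, cx_3 = 16.25, cy_3 = 13, cz_3 = 10.75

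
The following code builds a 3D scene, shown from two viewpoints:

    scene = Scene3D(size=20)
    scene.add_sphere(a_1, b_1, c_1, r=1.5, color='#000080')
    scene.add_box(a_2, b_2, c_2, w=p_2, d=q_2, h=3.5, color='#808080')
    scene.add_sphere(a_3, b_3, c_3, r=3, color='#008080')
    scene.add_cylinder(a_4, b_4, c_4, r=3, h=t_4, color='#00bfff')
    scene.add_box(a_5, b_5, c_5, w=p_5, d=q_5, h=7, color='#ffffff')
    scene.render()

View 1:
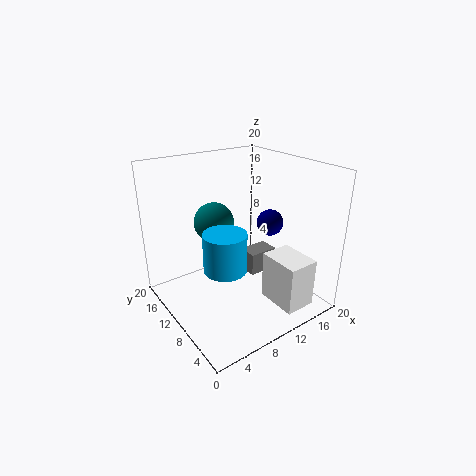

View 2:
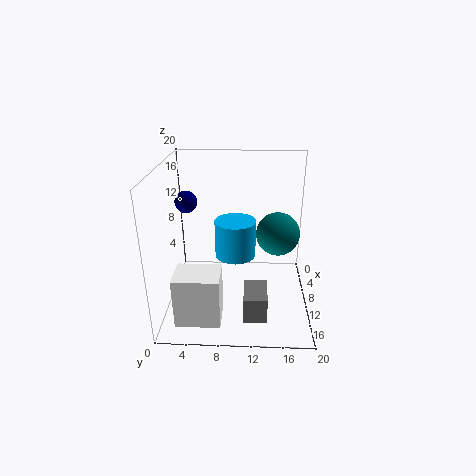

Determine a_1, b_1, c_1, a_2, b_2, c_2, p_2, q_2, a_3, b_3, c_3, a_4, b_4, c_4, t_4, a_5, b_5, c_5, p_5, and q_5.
a_1 = 9.5, b_1 = 3, c_1 = 15, a_2 = 13.5, b_2 = 11, c_2 = 2, p_2 = 4.5, q_2 = 3, a_3 = 9.5, b_3 = 15.5, c_3 = 10.5, a_4 = 7.5, b_4 = 9.5, c_4 = 6, t_4 = 5.5, a_5 = 13, b_5 = 2, c_5 = 0.5, p_5 = 4.5, q_5 = 6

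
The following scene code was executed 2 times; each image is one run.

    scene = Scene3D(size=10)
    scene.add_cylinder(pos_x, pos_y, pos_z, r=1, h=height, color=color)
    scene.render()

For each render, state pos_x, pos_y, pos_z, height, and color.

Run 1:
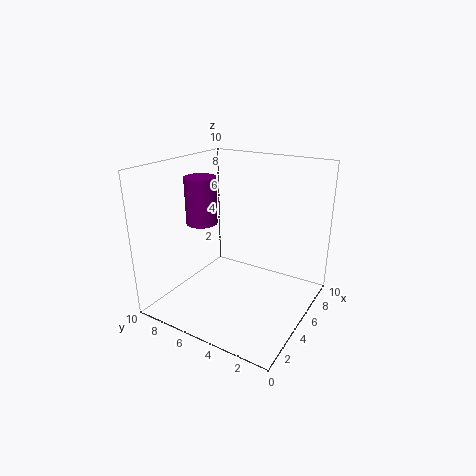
pos_x = 3, pos_y = 6.5, pos_z = 6.5, height = 3, color = 'purple'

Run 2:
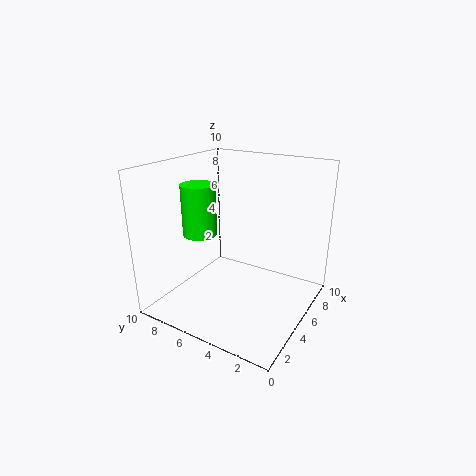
pos_x = 1.5, pos_y = 5.5, pos_z = 6.5, height = 3, color = 'lime'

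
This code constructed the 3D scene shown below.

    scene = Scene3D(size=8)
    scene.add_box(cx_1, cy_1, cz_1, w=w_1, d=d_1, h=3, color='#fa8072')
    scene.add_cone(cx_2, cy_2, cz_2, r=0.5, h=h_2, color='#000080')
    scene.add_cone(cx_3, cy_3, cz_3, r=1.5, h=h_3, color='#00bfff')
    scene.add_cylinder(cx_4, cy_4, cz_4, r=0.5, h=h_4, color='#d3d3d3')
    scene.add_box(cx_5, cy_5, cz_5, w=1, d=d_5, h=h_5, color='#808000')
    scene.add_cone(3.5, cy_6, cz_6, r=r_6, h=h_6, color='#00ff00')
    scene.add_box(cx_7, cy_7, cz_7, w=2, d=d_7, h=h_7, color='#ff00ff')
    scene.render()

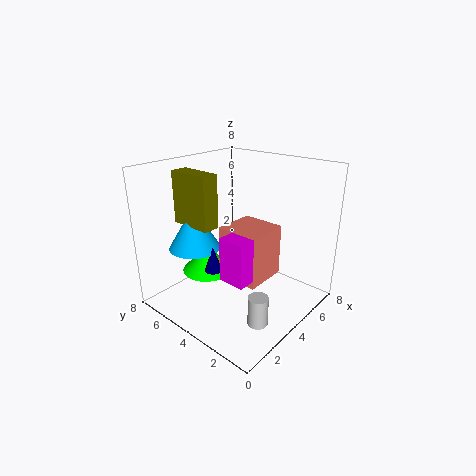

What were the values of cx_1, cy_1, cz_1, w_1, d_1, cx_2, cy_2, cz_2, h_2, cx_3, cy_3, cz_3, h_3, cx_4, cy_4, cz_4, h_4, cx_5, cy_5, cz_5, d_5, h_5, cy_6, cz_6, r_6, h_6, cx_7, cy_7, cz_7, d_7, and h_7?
cx_1 = 3.5; cy_1 = 2.5; cz_1 = 1.5; w_1 = 2.5; d_1 = 2.5; cx_2 = 3; cy_2 = 5; cz_2 = 2; h_2 = 1.5; cx_3 = 3; cy_3 = 6.5; cz_3 = 3; h_3 = 2.5; cx_4 = 2; cy_4 = 1; cz_4 = 1; h_4 = 1.5; cx_5 = 2.5; cy_5 = 5; cz_5 = 4.5; d_5 = 2.5; h_5 = 3; cy_6 = 6; cz_6 = 1.5; r_6 = 1.5; h_6 = 1.5; cx_7 = 2.5; cy_7 = 2.5; cz_7 = 2; d_7 = 1.5; h_7 = 2.5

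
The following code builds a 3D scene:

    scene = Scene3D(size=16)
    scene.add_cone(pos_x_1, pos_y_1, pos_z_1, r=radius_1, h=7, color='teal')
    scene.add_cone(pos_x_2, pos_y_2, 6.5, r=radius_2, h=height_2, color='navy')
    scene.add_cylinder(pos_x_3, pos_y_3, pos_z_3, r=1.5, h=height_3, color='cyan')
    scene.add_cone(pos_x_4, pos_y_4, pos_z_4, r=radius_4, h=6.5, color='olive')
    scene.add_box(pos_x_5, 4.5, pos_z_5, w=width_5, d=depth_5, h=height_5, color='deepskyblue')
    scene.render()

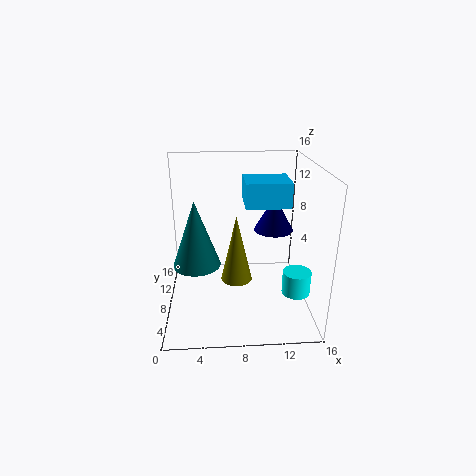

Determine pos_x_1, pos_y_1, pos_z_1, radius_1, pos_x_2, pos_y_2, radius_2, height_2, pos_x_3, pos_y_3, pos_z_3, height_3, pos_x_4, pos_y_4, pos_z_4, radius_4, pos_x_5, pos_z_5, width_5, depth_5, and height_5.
pos_x_1 = 3.5; pos_y_1 = 6; pos_z_1 = 6; radius_1 = 2.5; pos_x_2 = 13; pos_y_2 = 13.5; radius_2 = 2.5; height_2 = 4.5; pos_x_3 = 14; pos_y_3 = 4.5; pos_z_3 = 3; height_3 = 2.5; pos_x_4 = 7.5; pos_y_4 = 3; pos_z_4 = 6; radius_4 = 1.5; pos_x_5 = 8.5; pos_z_5 = 12.5; width_5 = 4.5; depth_5 = 4; height_5 = 2.5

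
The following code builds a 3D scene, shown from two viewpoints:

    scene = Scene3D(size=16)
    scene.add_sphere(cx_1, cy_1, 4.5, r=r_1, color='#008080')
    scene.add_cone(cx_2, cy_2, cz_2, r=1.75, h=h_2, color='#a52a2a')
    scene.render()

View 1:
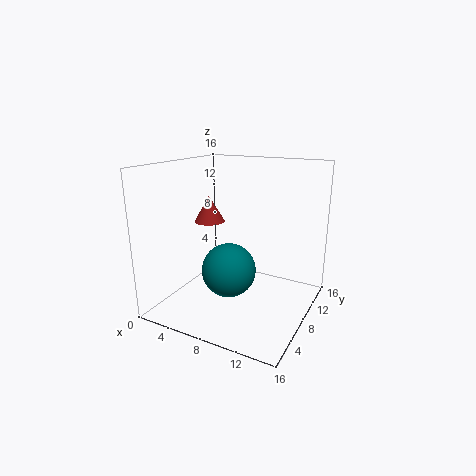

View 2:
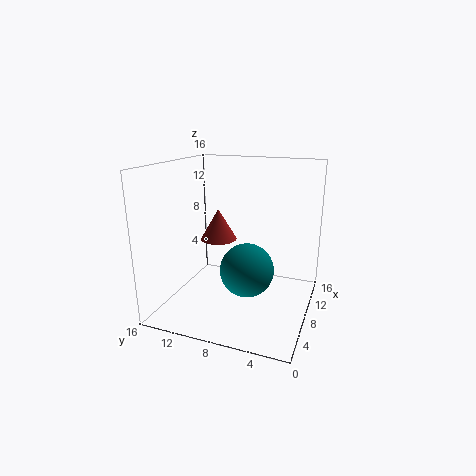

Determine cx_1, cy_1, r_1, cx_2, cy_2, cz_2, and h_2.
cx_1 = 7.5
cy_1 = 6.75
r_1 = 3
cx_2 = 4
cy_2 = 8.5
cz_2 = 9.25
h_2 = 3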